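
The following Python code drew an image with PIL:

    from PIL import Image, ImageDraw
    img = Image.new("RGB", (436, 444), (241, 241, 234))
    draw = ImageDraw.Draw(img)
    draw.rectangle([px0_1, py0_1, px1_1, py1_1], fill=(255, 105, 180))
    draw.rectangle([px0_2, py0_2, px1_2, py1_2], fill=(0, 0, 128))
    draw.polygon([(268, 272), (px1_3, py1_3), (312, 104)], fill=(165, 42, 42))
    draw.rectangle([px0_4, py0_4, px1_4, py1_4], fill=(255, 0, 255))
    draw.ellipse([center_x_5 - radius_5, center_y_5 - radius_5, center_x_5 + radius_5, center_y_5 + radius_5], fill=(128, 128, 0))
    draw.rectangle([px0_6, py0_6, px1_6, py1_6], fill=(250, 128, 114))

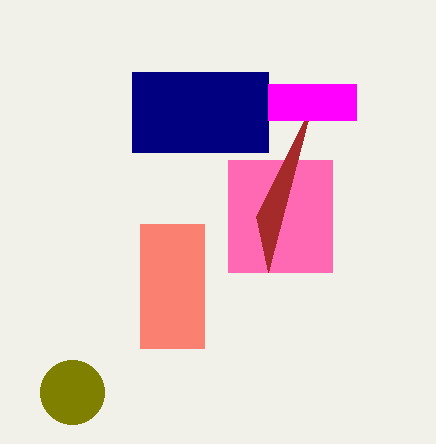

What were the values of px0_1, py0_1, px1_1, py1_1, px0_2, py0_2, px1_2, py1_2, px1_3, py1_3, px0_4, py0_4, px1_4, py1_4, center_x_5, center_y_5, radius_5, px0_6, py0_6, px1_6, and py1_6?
px0_1 = 228
py0_1 = 160
px1_1 = 332
py1_1 = 272
px0_2 = 132
py0_2 = 72
px1_2 = 268
py1_2 = 152
px1_3 = 256
py1_3 = 216
px0_4 = 268
py0_4 = 84
px1_4 = 356
py1_4 = 120
center_x_5 = 72
center_y_5 = 392
radius_5 = 32
px0_6 = 140
py0_6 = 224
px1_6 = 204
py1_6 = 348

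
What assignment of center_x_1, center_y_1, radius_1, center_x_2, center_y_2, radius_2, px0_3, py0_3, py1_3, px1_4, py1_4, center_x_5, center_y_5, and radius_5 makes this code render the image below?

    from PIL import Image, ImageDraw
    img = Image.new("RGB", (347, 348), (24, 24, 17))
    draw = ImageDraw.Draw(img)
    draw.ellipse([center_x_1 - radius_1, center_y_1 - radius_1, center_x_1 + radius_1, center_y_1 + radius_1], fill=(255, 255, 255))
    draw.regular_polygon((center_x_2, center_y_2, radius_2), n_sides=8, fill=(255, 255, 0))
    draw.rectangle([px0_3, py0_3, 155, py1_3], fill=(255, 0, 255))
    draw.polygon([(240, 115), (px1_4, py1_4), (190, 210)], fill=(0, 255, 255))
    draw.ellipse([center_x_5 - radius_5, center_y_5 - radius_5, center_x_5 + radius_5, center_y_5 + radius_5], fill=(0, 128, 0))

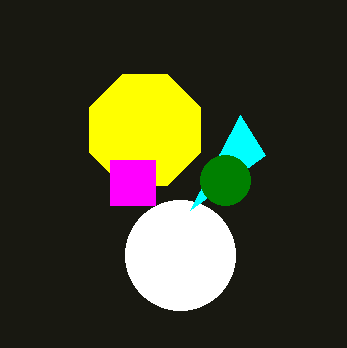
center_x_1 = 180; center_y_1 = 255; radius_1 = 55; center_x_2 = 145; center_y_2 = 130; radius_2 = 60; px0_3 = 110; py0_3 = 160; py1_3 = 205; px1_4 = 265; py1_4 = 155; center_x_5 = 225; center_y_5 = 180; radius_5 = 25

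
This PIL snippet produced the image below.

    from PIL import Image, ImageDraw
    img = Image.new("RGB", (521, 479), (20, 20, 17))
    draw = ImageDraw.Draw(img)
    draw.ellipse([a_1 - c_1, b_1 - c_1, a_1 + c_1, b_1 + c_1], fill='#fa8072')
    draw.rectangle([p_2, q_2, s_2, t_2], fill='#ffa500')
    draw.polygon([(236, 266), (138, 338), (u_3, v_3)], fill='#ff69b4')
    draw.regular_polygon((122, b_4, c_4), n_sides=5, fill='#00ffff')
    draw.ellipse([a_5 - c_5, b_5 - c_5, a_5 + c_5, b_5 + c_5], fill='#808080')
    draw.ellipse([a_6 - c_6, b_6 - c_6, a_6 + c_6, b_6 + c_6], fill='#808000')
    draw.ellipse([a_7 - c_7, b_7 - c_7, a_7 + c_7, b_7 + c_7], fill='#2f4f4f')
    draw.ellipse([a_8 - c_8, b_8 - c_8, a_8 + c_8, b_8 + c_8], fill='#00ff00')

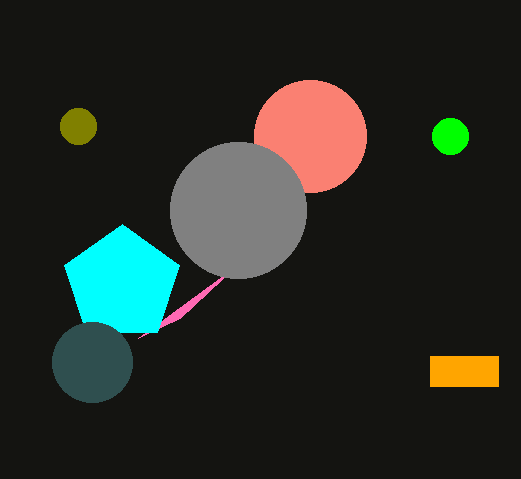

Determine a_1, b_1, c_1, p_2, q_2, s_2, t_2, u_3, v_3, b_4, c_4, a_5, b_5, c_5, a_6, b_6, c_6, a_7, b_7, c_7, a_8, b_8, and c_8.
a_1 = 310, b_1 = 136, c_1 = 56, p_2 = 430, q_2 = 356, s_2 = 498, t_2 = 386, u_3 = 180, v_3 = 318, b_4 = 284, c_4 = 60, a_5 = 238, b_5 = 210, c_5 = 68, a_6 = 78, b_6 = 126, c_6 = 18, a_7 = 92, b_7 = 362, c_7 = 40, a_8 = 450, b_8 = 136, c_8 = 18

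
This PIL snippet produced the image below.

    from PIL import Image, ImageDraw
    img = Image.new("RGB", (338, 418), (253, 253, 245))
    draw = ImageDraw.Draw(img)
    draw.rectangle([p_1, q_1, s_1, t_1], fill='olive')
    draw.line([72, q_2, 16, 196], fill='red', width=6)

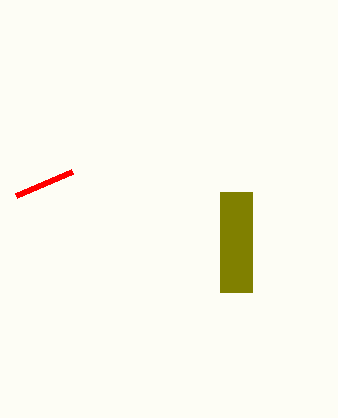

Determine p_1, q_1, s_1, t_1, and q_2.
p_1 = 220
q_1 = 192
s_1 = 252
t_1 = 292
q_2 = 172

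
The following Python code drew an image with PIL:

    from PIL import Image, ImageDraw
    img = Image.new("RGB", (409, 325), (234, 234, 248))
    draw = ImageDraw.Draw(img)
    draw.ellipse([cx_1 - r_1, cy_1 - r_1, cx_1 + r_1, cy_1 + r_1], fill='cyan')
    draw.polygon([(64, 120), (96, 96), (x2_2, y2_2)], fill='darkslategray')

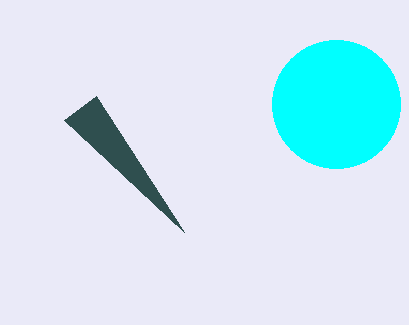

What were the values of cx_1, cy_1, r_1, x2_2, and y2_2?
cx_1 = 336; cy_1 = 104; r_1 = 64; x2_2 = 184; y2_2 = 232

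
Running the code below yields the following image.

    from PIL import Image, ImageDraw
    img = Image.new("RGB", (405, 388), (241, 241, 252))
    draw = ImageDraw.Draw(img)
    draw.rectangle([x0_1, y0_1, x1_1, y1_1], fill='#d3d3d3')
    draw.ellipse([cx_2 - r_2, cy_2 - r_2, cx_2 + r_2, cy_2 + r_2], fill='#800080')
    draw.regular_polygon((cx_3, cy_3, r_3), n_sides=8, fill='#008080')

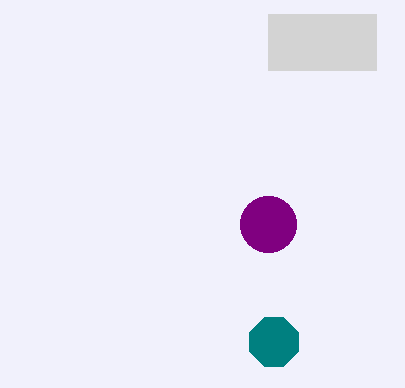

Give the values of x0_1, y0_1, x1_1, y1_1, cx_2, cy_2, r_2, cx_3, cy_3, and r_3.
x0_1 = 268
y0_1 = 14
x1_1 = 376
y1_1 = 70
cx_2 = 268
cy_2 = 224
r_2 = 28
cx_3 = 274
cy_3 = 342
r_3 = 26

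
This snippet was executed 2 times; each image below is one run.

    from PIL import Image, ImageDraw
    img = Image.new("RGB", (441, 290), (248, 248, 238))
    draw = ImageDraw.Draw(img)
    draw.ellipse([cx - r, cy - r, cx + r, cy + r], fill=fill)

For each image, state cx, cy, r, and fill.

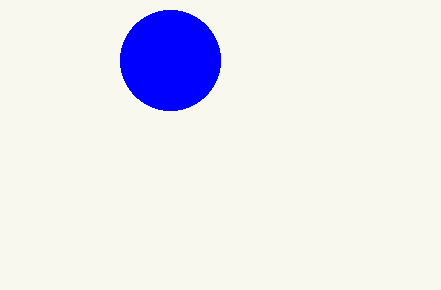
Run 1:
cx = 170, cy = 60, r = 50, fill = 'blue'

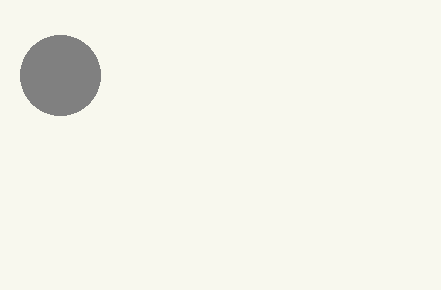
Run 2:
cx = 60; cy = 75; r = 40; fill = 'gray'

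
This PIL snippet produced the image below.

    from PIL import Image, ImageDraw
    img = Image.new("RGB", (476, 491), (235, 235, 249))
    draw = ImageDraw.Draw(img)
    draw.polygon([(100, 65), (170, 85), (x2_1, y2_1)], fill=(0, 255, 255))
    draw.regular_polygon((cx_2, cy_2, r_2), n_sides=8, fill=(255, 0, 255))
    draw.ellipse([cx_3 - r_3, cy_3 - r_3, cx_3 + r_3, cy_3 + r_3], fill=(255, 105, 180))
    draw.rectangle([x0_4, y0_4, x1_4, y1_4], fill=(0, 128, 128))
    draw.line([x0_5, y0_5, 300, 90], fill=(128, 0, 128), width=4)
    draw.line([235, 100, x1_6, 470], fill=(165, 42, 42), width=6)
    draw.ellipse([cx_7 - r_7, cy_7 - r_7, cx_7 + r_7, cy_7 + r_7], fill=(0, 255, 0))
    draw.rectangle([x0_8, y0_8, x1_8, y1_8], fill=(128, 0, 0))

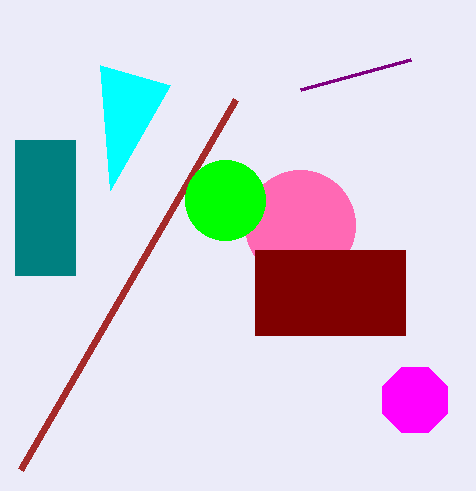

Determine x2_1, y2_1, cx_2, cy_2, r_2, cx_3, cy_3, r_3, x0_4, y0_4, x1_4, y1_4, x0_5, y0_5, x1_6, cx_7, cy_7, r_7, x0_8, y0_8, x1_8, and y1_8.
x2_1 = 110
y2_1 = 190
cx_2 = 415
cy_2 = 400
r_2 = 35
cx_3 = 300
cy_3 = 225
r_3 = 55
x0_4 = 15
y0_4 = 140
x1_4 = 75
y1_4 = 275
x0_5 = 410
y0_5 = 60
x1_6 = 20
cx_7 = 225
cy_7 = 200
r_7 = 40
x0_8 = 255
y0_8 = 250
x1_8 = 405
y1_8 = 335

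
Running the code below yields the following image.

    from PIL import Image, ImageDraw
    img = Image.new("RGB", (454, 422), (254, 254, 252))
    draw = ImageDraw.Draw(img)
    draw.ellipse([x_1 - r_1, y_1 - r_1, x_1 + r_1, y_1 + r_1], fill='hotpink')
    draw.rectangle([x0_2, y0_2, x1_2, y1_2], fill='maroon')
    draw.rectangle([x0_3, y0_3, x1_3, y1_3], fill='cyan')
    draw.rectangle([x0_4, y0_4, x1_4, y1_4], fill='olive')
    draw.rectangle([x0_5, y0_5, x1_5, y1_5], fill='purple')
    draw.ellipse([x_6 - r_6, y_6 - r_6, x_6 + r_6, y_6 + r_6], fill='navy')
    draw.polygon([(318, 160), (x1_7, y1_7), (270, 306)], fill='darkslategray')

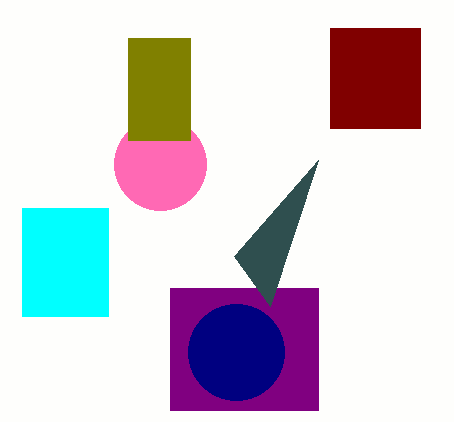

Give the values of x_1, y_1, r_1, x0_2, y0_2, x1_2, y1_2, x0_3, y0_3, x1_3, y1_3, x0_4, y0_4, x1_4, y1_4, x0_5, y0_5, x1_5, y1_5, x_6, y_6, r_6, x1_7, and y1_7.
x_1 = 160; y_1 = 164; r_1 = 46; x0_2 = 330; y0_2 = 28; x1_2 = 420; y1_2 = 128; x0_3 = 22; y0_3 = 208; x1_3 = 108; y1_3 = 316; x0_4 = 128; y0_4 = 38; x1_4 = 190; y1_4 = 140; x0_5 = 170; y0_5 = 288; x1_5 = 318; y1_5 = 410; x_6 = 236; y_6 = 352; r_6 = 48; x1_7 = 234; y1_7 = 256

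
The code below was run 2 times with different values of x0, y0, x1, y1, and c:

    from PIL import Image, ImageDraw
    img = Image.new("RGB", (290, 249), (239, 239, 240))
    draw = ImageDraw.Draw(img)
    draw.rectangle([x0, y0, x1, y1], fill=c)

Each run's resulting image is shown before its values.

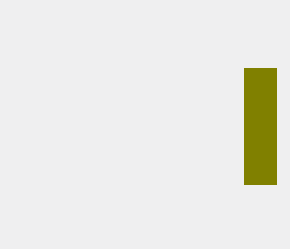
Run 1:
x0 = 244; y0 = 68; x1 = 276; y1 = 184; c = 'olive'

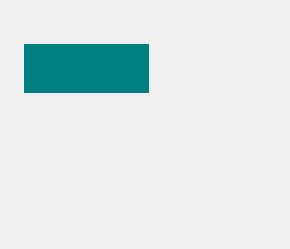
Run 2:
x0 = 24, y0 = 44, x1 = 148, y1 = 92, c = 'teal'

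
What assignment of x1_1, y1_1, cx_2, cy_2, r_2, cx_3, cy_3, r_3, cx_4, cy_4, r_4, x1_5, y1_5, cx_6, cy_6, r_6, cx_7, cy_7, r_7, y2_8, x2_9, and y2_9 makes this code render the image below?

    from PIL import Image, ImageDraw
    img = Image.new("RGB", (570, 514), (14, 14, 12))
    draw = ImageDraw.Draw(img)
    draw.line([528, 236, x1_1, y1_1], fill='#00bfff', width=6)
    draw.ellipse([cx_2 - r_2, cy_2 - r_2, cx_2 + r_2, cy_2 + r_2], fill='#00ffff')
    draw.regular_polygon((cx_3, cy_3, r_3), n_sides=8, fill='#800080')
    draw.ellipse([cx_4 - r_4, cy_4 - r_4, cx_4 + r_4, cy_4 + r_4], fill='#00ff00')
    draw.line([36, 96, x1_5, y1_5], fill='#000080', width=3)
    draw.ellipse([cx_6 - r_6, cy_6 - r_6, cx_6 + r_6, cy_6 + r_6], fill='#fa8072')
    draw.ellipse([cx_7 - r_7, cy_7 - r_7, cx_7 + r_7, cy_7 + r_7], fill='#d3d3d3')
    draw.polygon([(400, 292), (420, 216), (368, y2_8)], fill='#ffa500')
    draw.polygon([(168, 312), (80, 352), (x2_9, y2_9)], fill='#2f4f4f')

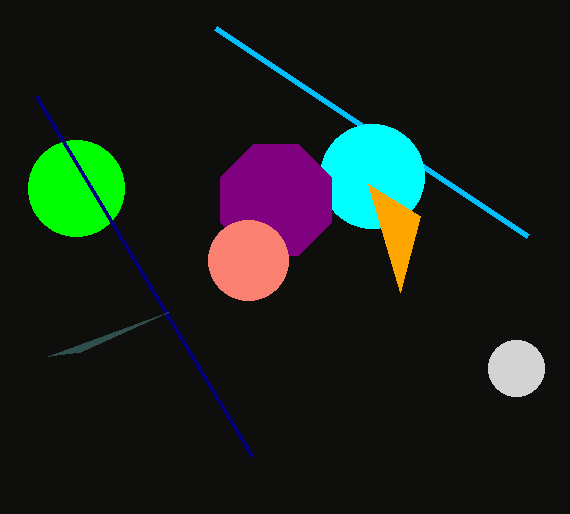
x1_1 = 216, y1_1 = 28, cx_2 = 372, cy_2 = 176, r_2 = 52, cx_3 = 276, cy_3 = 200, r_3 = 60, cx_4 = 76, cy_4 = 188, r_4 = 48, x1_5 = 252, y1_5 = 456, cx_6 = 248, cy_6 = 260, r_6 = 40, cx_7 = 516, cy_7 = 368, r_7 = 28, y2_8 = 184, x2_9 = 48, y2_9 = 356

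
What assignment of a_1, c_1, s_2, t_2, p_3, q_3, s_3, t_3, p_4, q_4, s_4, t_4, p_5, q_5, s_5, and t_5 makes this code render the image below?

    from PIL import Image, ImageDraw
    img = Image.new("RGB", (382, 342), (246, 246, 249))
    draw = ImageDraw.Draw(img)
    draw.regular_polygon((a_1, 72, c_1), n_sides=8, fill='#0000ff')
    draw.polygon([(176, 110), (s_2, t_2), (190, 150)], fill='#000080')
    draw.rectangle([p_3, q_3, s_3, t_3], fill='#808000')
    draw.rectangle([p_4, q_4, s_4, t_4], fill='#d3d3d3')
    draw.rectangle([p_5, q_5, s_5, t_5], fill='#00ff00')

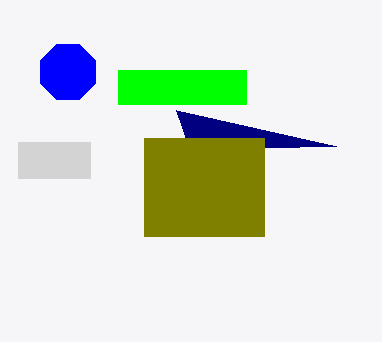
a_1 = 68, c_1 = 30, s_2 = 336, t_2 = 146, p_3 = 144, q_3 = 138, s_3 = 264, t_3 = 236, p_4 = 18, q_4 = 142, s_4 = 90, t_4 = 178, p_5 = 118, q_5 = 70, s_5 = 246, t_5 = 104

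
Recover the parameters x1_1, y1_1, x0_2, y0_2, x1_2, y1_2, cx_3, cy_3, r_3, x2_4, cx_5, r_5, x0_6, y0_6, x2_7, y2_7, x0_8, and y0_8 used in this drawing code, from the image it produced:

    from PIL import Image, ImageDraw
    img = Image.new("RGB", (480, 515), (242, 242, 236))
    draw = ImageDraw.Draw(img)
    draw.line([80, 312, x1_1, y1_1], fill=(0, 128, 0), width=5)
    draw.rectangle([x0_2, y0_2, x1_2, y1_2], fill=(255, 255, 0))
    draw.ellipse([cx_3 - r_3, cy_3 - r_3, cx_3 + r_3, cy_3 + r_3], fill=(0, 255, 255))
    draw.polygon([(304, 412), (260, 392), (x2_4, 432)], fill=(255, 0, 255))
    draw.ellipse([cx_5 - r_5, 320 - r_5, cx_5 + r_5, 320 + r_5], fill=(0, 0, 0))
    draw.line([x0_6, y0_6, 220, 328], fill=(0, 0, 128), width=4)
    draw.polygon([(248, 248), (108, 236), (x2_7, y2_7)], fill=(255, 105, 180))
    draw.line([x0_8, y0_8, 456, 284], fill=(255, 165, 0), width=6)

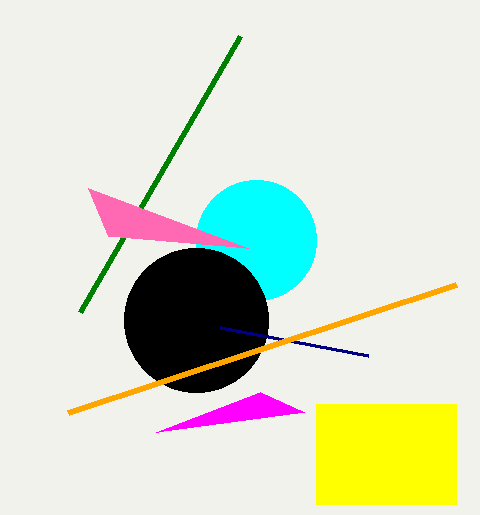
x1_1 = 240; y1_1 = 36; x0_2 = 316; y0_2 = 404; x1_2 = 456; y1_2 = 504; cx_3 = 256; cy_3 = 240; r_3 = 60; x2_4 = 156; cx_5 = 196; r_5 = 72; x0_6 = 368; y0_6 = 356; x2_7 = 88; y2_7 = 188; x0_8 = 68; y0_8 = 412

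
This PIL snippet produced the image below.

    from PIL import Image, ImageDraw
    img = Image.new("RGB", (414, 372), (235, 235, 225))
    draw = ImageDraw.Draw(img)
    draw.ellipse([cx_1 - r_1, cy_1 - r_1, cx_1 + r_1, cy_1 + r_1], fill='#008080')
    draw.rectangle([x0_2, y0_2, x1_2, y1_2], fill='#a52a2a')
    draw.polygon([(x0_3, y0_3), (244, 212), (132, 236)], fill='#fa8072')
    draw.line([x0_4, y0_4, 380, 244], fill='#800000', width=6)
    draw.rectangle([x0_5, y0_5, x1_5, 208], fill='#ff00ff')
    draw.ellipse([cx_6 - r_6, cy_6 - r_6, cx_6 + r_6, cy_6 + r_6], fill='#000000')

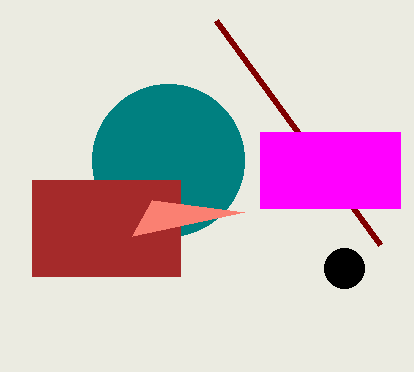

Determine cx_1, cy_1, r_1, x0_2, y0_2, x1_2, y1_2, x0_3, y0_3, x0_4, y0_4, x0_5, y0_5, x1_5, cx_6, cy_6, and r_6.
cx_1 = 168; cy_1 = 160; r_1 = 76; x0_2 = 32; y0_2 = 180; x1_2 = 180; y1_2 = 276; x0_3 = 152; y0_3 = 200; x0_4 = 216; y0_4 = 20; x0_5 = 260; y0_5 = 132; x1_5 = 400; cx_6 = 344; cy_6 = 268; r_6 = 20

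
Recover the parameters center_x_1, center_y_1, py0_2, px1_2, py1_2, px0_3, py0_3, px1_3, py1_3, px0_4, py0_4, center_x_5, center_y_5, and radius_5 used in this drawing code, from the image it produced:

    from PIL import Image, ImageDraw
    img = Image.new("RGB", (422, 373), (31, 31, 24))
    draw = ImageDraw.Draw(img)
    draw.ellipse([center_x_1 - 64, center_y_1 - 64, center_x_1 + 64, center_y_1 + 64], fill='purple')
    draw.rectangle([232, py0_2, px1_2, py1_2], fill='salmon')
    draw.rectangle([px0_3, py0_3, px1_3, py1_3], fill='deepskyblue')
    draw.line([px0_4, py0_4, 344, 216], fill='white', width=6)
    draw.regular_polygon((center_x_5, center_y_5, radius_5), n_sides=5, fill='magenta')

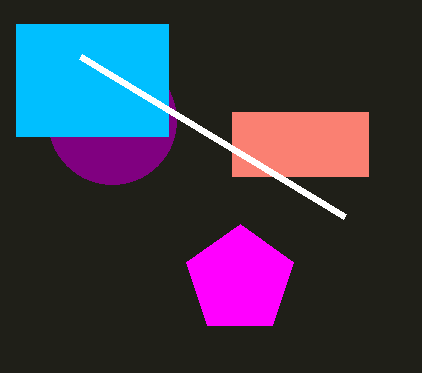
center_x_1 = 112, center_y_1 = 120, py0_2 = 112, px1_2 = 368, py1_2 = 176, px0_3 = 16, py0_3 = 24, px1_3 = 168, py1_3 = 136, px0_4 = 80, py0_4 = 56, center_x_5 = 240, center_y_5 = 280, radius_5 = 56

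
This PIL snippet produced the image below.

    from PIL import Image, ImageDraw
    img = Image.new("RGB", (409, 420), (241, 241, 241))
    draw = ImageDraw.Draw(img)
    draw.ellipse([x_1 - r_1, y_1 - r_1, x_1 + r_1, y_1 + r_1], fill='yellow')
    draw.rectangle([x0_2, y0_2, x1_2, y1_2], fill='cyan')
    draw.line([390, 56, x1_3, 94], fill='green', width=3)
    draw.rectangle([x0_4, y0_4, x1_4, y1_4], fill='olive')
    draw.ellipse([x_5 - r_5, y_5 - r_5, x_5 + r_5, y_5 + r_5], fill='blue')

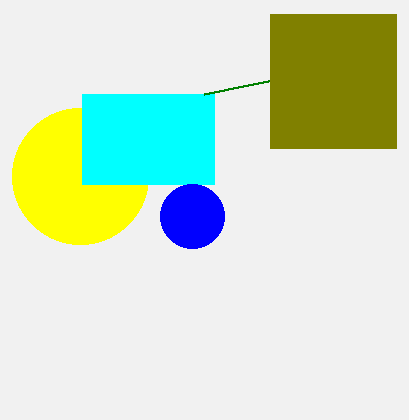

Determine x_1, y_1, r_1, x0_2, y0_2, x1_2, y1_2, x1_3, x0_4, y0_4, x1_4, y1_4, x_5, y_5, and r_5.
x_1 = 80; y_1 = 176; r_1 = 68; x0_2 = 82; y0_2 = 94; x1_2 = 214; y1_2 = 184; x1_3 = 204; x0_4 = 270; y0_4 = 14; x1_4 = 396; y1_4 = 148; x_5 = 192; y_5 = 216; r_5 = 32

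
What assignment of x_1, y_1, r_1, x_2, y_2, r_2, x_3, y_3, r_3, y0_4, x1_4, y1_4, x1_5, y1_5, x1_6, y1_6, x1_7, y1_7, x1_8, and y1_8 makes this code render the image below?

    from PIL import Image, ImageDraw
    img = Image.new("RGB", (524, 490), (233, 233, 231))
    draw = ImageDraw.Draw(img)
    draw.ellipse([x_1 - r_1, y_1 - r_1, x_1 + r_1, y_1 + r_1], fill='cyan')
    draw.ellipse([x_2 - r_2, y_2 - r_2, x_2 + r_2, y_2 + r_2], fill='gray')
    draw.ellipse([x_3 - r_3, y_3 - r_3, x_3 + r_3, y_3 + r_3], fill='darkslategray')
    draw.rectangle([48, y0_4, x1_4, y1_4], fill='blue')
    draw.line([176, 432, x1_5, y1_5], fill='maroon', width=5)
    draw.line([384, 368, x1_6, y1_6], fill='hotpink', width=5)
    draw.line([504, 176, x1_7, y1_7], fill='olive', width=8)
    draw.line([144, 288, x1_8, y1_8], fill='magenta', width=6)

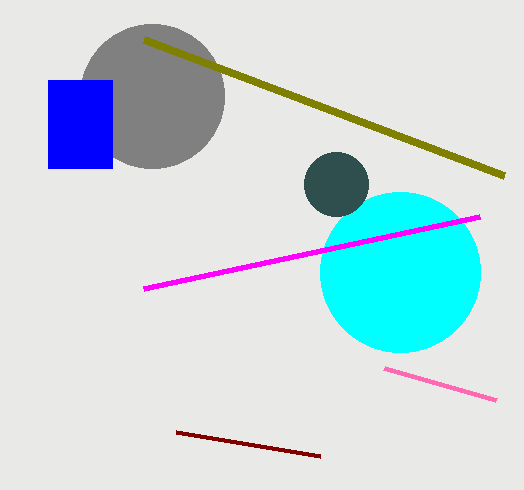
x_1 = 400; y_1 = 272; r_1 = 80; x_2 = 152; y_2 = 96; r_2 = 72; x_3 = 336; y_3 = 184; r_3 = 32; y0_4 = 80; x1_4 = 112; y1_4 = 168; x1_5 = 320; y1_5 = 456; x1_6 = 496; y1_6 = 400; x1_7 = 144; y1_7 = 40; x1_8 = 480; y1_8 = 216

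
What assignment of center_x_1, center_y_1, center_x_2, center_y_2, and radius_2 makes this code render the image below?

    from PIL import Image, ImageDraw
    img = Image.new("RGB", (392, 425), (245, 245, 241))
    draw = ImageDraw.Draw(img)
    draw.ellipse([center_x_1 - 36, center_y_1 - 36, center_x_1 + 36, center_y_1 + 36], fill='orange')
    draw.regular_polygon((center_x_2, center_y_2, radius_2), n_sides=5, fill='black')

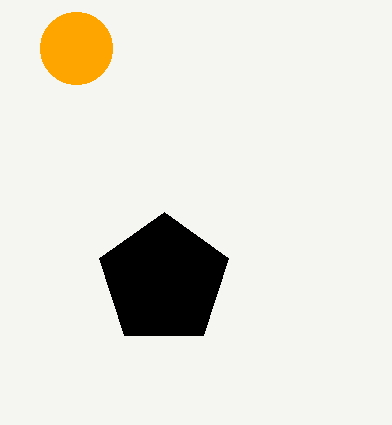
center_x_1 = 76; center_y_1 = 48; center_x_2 = 164; center_y_2 = 280; radius_2 = 68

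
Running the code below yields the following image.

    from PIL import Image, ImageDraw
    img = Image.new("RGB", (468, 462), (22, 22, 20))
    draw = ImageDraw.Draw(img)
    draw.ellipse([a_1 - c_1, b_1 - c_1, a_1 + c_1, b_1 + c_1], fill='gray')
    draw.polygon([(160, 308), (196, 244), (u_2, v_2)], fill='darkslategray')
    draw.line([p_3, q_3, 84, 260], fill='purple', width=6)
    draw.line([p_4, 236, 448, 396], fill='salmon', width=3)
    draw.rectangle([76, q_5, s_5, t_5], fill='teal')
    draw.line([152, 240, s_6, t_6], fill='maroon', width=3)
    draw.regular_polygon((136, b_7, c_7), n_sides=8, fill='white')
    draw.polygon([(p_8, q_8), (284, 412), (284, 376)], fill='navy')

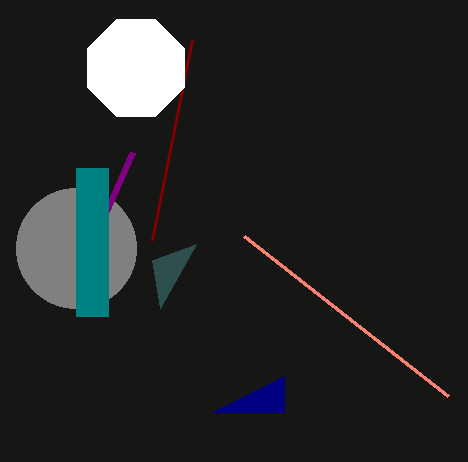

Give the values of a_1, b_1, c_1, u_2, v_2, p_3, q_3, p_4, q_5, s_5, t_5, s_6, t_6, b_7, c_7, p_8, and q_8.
a_1 = 76; b_1 = 248; c_1 = 60; u_2 = 152; v_2 = 260; p_3 = 132; q_3 = 152; p_4 = 244; q_5 = 168; s_5 = 108; t_5 = 316; s_6 = 192; t_6 = 40; b_7 = 68; c_7 = 52; p_8 = 212; q_8 = 412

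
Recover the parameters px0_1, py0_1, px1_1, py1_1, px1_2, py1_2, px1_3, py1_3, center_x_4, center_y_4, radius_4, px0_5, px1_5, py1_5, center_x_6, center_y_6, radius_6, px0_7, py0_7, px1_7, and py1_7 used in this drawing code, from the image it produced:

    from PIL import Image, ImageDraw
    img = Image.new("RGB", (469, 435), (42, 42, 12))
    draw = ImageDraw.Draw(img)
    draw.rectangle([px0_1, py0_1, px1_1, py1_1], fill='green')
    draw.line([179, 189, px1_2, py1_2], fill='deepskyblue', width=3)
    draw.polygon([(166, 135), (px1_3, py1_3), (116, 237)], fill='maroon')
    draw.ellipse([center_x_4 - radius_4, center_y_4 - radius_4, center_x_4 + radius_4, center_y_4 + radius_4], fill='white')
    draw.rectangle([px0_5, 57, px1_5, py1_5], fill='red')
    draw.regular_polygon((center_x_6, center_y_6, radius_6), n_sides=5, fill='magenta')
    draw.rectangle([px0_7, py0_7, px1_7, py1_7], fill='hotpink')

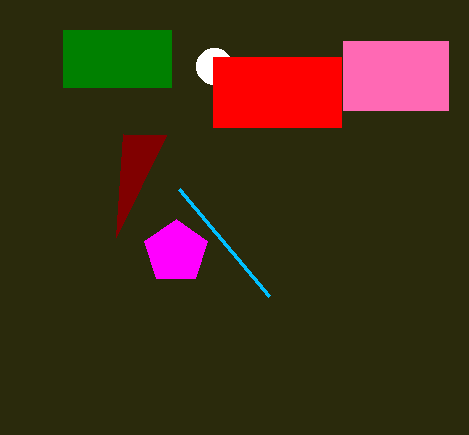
px0_1 = 63; py0_1 = 30; px1_1 = 171; py1_1 = 87; px1_2 = 269; py1_2 = 296; px1_3 = 123; py1_3 = 134; center_x_4 = 214; center_y_4 = 66; radius_4 = 18; px0_5 = 213; px1_5 = 341; py1_5 = 127; center_x_6 = 176; center_y_6 = 252; radius_6 = 33; px0_7 = 343; py0_7 = 41; px1_7 = 448; py1_7 = 110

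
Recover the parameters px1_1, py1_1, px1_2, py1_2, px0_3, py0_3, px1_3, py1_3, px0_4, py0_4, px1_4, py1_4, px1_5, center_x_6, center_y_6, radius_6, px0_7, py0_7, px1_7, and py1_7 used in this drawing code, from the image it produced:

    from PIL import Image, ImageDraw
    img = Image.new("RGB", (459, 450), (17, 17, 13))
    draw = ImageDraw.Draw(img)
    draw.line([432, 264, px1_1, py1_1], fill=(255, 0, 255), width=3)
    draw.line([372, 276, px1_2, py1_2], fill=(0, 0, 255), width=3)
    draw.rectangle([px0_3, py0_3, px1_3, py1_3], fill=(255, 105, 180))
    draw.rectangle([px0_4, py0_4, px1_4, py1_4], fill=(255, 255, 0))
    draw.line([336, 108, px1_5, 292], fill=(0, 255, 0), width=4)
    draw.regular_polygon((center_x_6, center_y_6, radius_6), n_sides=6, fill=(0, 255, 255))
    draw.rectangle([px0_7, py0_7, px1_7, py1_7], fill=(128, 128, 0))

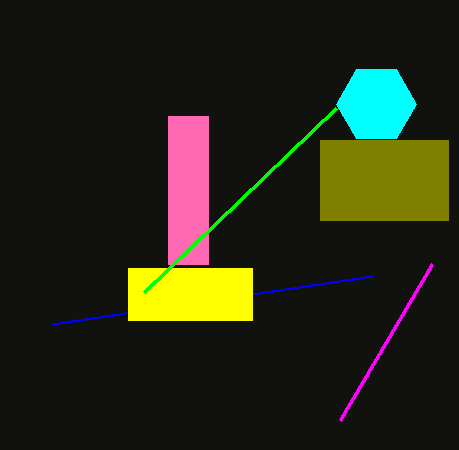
px1_1 = 340; py1_1 = 420; px1_2 = 52; py1_2 = 324; px0_3 = 168; py0_3 = 116; px1_3 = 208; py1_3 = 264; px0_4 = 128; py0_4 = 268; px1_4 = 252; py1_4 = 320; px1_5 = 144; center_x_6 = 376; center_y_6 = 104; radius_6 = 40; px0_7 = 320; py0_7 = 140; px1_7 = 448; py1_7 = 220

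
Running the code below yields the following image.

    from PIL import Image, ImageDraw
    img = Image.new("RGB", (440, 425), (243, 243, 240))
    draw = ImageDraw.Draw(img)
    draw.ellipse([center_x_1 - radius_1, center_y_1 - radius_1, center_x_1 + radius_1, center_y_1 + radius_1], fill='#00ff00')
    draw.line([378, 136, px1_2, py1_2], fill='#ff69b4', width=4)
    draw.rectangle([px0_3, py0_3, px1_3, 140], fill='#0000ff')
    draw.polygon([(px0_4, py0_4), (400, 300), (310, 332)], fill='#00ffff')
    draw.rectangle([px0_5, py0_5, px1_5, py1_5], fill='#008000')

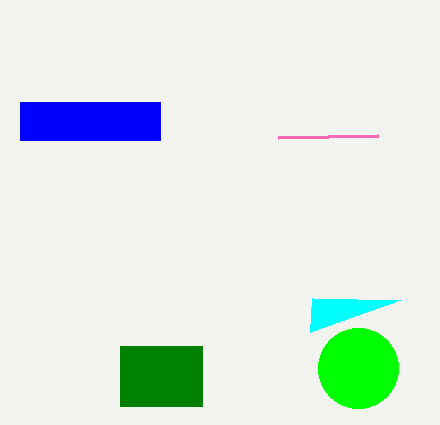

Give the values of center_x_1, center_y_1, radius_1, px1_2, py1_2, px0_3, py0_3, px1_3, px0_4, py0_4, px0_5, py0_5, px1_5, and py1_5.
center_x_1 = 358; center_y_1 = 368; radius_1 = 40; px1_2 = 278; py1_2 = 138; px0_3 = 20; py0_3 = 102; px1_3 = 160; px0_4 = 312; py0_4 = 298; px0_5 = 120; py0_5 = 346; px1_5 = 202; py1_5 = 406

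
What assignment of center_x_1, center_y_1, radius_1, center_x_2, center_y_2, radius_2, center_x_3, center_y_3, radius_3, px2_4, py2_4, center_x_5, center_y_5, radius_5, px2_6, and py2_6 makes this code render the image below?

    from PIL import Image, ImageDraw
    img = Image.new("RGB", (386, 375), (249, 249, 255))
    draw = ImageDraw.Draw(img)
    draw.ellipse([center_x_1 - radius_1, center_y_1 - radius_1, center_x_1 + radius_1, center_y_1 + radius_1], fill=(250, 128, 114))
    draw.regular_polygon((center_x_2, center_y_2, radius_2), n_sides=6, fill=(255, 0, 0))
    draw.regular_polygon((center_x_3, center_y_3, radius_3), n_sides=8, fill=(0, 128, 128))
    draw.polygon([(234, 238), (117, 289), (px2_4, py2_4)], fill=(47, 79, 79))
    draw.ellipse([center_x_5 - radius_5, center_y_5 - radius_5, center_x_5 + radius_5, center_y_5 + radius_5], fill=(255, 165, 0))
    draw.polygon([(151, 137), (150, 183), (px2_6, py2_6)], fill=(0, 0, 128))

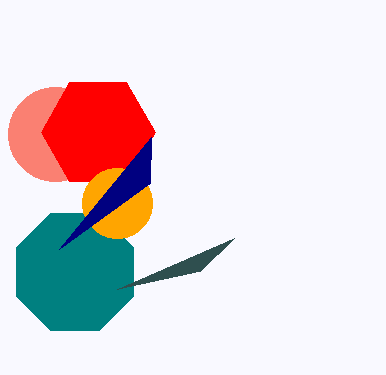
center_x_1 = 55, center_y_1 = 134, radius_1 = 47, center_x_2 = 98, center_y_2 = 132, radius_2 = 57, center_x_3 = 75, center_y_3 = 272, radius_3 = 63, px2_4 = 200, py2_4 = 271, center_x_5 = 117, center_y_5 = 203, radius_5 = 35, px2_6 = 59, py2_6 = 249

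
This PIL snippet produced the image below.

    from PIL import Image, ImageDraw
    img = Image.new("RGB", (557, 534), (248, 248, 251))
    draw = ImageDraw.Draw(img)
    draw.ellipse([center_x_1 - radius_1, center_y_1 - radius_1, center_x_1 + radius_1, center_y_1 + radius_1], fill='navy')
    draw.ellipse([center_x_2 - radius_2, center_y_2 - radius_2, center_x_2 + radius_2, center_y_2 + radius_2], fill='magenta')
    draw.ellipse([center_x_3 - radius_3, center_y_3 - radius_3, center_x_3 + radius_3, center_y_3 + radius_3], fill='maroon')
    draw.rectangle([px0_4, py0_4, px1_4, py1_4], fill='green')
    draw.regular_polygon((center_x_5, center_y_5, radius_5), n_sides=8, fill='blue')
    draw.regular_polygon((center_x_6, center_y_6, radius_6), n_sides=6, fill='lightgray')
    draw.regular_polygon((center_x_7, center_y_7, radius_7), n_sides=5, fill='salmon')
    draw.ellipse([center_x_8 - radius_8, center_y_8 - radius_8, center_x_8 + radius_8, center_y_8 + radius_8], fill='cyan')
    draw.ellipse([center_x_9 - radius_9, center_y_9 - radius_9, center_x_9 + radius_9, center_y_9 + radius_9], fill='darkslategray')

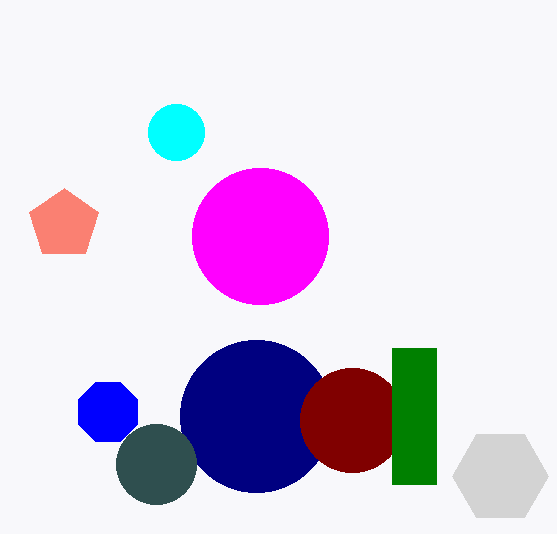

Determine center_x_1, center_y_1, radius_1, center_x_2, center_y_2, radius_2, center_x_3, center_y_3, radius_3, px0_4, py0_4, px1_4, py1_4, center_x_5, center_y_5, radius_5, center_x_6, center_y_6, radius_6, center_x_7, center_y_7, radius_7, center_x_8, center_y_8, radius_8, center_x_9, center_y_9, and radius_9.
center_x_1 = 256
center_y_1 = 416
radius_1 = 76
center_x_2 = 260
center_y_2 = 236
radius_2 = 68
center_x_3 = 352
center_y_3 = 420
radius_3 = 52
px0_4 = 392
py0_4 = 348
px1_4 = 436
py1_4 = 484
center_x_5 = 108
center_y_5 = 412
radius_5 = 32
center_x_6 = 500
center_y_6 = 476
radius_6 = 48
center_x_7 = 64
center_y_7 = 224
radius_7 = 36
center_x_8 = 176
center_y_8 = 132
radius_8 = 28
center_x_9 = 156
center_y_9 = 464
radius_9 = 40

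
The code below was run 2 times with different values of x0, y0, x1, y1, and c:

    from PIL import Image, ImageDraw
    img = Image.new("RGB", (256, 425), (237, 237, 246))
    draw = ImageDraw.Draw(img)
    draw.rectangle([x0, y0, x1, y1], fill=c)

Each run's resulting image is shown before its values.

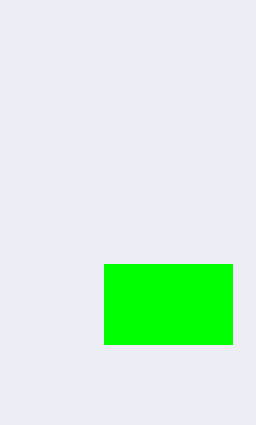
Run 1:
x0 = 104
y0 = 264
x1 = 232
y1 = 344
c = 'lime'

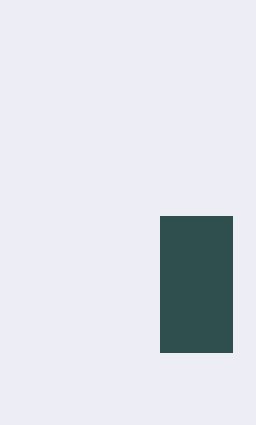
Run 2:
x0 = 160, y0 = 216, x1 = 232, y1 = 352, c = 'darkslategray'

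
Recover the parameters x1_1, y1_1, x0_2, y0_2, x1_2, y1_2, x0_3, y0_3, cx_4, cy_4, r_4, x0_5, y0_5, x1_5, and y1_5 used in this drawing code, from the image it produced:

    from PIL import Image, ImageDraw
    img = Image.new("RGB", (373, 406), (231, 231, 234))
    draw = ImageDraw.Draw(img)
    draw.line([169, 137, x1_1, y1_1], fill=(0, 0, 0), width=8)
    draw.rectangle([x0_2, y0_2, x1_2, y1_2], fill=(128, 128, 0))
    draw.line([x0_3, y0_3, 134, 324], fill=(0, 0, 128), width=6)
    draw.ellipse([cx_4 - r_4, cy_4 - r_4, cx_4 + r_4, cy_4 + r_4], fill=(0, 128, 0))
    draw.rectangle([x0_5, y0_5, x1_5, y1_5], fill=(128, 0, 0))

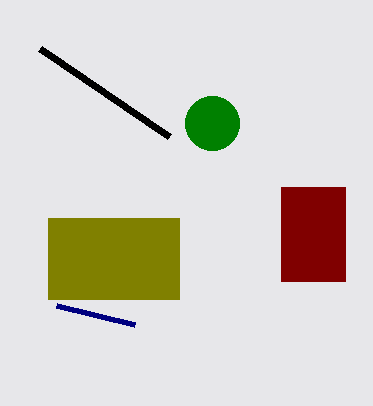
x1_1 = 40
y1_1 = 49
x0_2 = 48
y0_2 = 218
x1_2 = 179
y1_2 = 299
x0_3 = 56
y0_3 = 305
cx_4 = 212
cy_4 = 123
r_4 = 27
x0_5 = 281
y0_5 = 187
x1_5 = 345
y1_5 = 281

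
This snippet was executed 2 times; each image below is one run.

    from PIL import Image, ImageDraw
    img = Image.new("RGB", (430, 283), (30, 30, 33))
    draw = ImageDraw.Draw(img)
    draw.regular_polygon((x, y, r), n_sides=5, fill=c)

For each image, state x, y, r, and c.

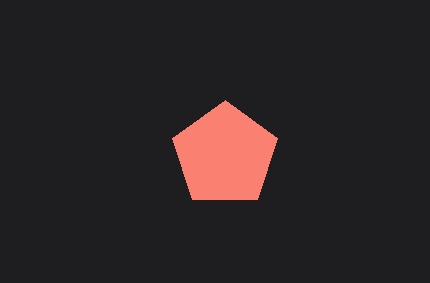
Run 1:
x = 225
y = 155
r = 55
c = 'salmon'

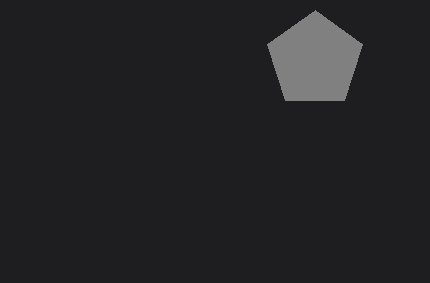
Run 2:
x = 315; y = 60; r = 50; c = 'gray'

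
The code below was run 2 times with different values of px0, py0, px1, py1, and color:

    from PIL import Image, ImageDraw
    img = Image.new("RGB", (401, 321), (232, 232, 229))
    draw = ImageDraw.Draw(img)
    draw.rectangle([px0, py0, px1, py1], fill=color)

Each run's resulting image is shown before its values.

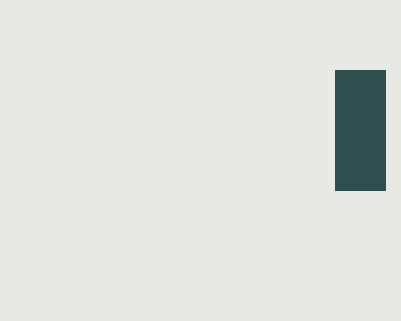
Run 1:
px0 = 335; py0 = 70; px1 = 385; py1 = 190; color = 'darkslategray'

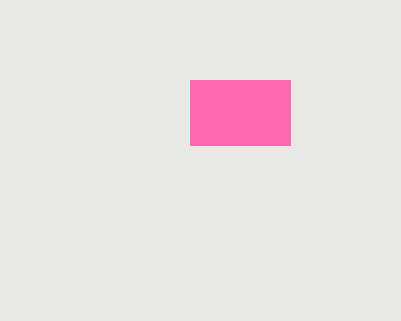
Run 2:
px0 = 190; py0 = 80; px1 = 290; py1 = 145; color = 'hotpink'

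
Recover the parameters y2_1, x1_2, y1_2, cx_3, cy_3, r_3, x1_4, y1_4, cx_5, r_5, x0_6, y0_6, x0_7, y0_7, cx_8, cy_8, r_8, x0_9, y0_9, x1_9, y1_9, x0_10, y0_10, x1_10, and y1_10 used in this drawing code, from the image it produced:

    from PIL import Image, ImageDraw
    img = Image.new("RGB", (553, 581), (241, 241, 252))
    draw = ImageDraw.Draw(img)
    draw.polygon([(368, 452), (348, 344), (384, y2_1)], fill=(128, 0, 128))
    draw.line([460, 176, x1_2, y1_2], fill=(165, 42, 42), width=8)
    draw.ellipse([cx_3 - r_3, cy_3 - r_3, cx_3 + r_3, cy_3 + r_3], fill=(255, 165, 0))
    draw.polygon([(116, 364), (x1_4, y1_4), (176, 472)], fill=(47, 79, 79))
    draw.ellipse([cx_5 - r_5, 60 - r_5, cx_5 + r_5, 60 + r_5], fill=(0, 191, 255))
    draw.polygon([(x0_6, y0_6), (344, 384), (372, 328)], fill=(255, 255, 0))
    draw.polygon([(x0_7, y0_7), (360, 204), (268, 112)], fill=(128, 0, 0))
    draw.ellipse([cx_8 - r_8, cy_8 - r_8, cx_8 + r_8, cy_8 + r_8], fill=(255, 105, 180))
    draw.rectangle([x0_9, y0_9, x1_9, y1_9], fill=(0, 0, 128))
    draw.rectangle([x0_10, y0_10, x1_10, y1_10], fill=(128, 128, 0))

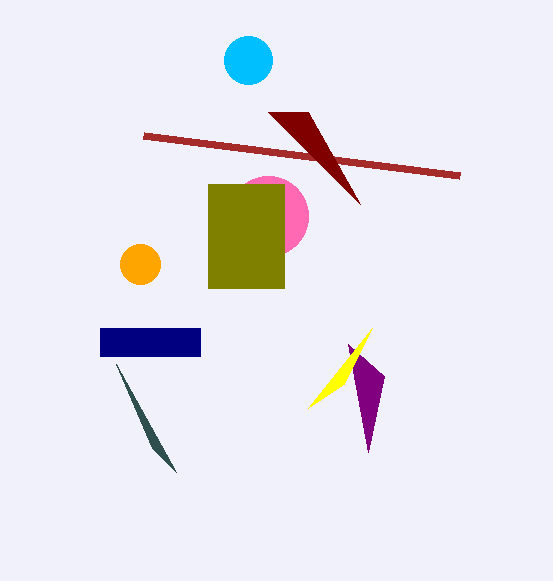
y2_1 = 376; x1_2 = 144; y1_2 = 136; cx_3 = 140; cy_3 = 264; r_3 = 20; x1_4 = 152; y1_4 = 448; cx_5 = 248; r_5 = 24; x0_6 = 308; y0_6 = 408; x0_7 = 308; y0_7 = 112; cx_8 = 268; cy_8 = 216; r_8 = 40; x0_9 = 100; y0_9 = 328; x1_9 = 200; y1_9 = 356; x0_10 = 208; y0_10 = 184; x1_10 = 284; y1_10 = 288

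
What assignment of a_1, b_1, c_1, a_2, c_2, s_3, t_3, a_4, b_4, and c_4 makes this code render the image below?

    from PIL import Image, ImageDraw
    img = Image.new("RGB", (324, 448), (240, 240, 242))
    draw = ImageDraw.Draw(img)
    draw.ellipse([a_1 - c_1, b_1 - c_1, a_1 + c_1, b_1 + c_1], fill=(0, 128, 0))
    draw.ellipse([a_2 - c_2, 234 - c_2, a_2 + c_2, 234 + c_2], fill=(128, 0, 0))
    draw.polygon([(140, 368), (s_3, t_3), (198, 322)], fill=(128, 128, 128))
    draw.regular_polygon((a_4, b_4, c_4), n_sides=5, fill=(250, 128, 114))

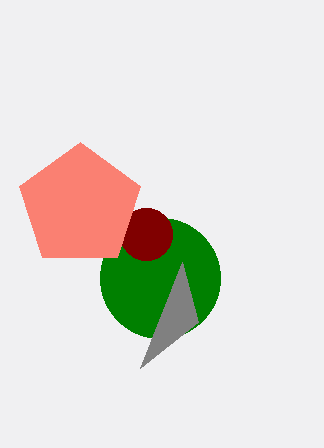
a_1 = 160
b_1 = 278
c_1 = 60
a_2 = 146
c_2 = 26
s_3 = 182
t_3 = 262
a_4 = 80
b_4 = 206
c_4 = 64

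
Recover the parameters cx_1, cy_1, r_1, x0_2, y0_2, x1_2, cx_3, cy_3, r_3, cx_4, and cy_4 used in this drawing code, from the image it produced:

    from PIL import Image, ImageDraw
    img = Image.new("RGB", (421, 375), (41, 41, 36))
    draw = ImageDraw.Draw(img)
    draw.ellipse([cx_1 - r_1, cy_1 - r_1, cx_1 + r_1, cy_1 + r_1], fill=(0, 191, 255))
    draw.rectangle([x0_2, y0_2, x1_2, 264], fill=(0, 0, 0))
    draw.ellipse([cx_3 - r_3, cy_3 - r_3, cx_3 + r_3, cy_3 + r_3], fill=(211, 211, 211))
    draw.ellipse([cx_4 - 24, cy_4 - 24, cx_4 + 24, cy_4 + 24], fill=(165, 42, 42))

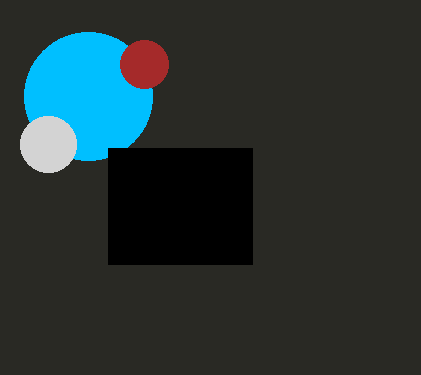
cx_1 = 88, cy_1 = 96, r_1 = 64, x0_2 = 108, y0_2 = 148, x1_2 = 252, cx_3 = 48, cy_3 = 144, r_3 = 28, cx_4 = 144, cy_4 = 64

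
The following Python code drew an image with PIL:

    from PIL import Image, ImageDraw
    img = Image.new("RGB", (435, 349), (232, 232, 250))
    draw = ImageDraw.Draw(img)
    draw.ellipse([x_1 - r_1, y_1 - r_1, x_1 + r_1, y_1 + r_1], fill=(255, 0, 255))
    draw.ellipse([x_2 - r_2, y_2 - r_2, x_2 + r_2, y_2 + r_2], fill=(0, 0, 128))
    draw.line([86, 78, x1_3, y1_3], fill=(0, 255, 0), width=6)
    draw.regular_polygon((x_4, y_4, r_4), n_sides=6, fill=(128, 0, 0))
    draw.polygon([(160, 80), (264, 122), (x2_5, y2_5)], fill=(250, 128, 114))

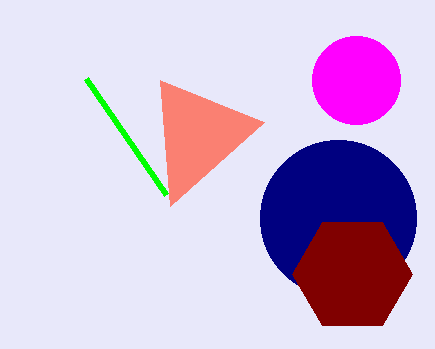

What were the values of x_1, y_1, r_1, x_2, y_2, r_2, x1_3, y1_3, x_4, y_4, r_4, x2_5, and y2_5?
x_1 = 356, y_1 = 80, r_1 = 44, x_2 = 338, y_2 = 218, r_2 = 78, x1_3 = 166, y1_3 = 194, x_4 = 352, y_4 = 274, r_4 = 60, x2_5 = 170, y2_5 = 206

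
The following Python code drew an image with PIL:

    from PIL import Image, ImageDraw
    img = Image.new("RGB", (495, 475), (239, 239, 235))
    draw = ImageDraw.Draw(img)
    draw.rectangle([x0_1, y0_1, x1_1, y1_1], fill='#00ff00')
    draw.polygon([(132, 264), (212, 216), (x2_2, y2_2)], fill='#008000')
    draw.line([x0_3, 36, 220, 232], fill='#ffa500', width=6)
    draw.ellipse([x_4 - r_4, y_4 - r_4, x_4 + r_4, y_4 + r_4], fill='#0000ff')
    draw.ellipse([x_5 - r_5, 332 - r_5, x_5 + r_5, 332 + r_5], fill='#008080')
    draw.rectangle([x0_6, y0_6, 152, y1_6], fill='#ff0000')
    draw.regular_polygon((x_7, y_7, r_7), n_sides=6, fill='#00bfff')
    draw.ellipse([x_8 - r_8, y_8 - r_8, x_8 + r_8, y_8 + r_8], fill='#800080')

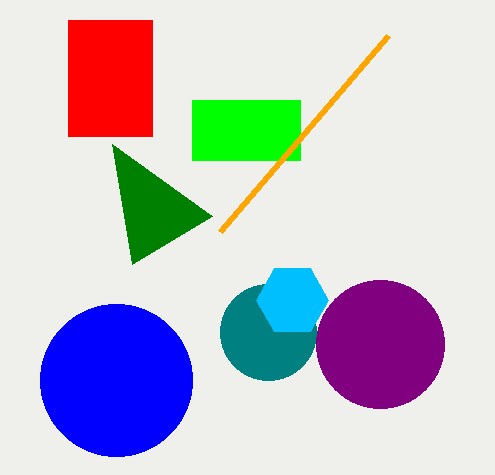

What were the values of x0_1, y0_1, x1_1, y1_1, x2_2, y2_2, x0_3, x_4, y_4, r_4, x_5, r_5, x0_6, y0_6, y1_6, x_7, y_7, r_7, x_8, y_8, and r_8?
x0_1 = 192
y0_1 = 100
x1_1 = 300
y1_1 = 160
x2_2 = 112
y2_2 = 144
x0_3 = 388
x_4 = 116
y_4 = 380
r_4 = 76
x_5 = 268
r_5 = 48
x0_6 = 68
y0_6 = 20
y1_6 = 136
x_7 = 292
y_7 = 300
r_7 = 36
x_8 = 380
y_8 = 344
r_8 = 64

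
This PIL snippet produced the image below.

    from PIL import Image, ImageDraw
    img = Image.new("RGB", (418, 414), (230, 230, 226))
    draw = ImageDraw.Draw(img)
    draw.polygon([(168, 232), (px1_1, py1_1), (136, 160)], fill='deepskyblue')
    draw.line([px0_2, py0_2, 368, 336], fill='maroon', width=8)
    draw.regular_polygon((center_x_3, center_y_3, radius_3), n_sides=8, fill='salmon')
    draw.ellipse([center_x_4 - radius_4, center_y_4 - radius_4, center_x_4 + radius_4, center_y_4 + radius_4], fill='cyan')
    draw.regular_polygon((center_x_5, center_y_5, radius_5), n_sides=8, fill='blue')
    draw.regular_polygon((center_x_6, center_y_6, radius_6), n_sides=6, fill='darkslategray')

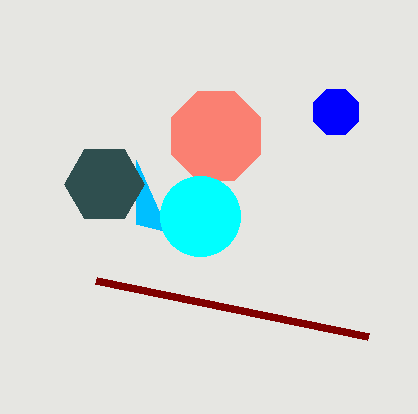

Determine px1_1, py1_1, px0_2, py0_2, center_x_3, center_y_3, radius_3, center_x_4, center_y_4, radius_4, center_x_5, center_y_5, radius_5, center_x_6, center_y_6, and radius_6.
px1_1 = 136; py1_1 = 224; px0_2 = 96; py0_2 = 280; center_x_3 = 216; center_y_3 = 136; radius_3 = 48; center_x_4 = 200; center_y_4 = 216; radius_4 = 40; center_x_5 = 336; center_y_5 = 112; radius_5 = 24; center_x_6 = 104; center_y_6 = 184; radius_6 = 40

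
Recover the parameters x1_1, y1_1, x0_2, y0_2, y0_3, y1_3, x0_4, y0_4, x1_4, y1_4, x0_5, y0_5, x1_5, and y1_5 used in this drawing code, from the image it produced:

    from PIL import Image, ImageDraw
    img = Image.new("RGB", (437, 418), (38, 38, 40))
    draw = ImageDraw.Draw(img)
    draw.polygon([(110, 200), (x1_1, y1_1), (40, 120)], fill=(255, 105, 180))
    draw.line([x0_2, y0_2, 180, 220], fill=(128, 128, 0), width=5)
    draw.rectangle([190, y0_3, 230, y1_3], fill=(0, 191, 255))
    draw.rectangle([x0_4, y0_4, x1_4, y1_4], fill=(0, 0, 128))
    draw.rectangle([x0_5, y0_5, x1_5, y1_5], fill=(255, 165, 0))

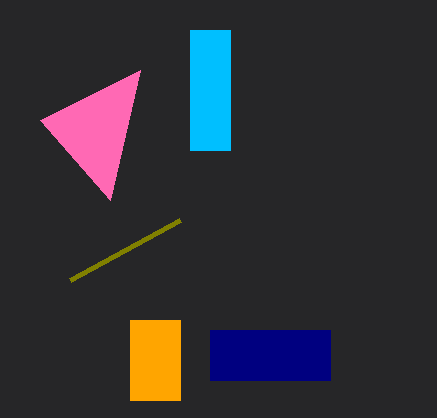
x1_1 = 140
y1_1 = 70
x0_2 = 70
y0_2 = 280
y0_3 = 30
y1_3 = 150
x0_4 = 210
y0_4 = 330
x1_4 = 330
y1_4 = 380
x0_5 = 130
y0_5 = 320
x1_5 = 180
y1_5 = 400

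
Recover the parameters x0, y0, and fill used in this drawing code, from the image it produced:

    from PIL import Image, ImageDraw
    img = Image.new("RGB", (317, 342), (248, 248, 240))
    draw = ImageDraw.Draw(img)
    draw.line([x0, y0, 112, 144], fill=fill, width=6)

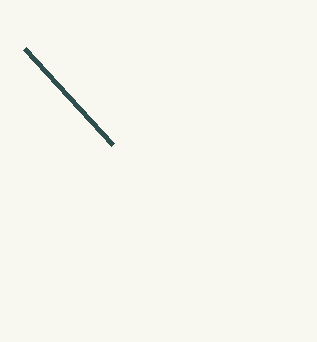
x0 = 24, y0 = 48, fill = 'darkslategray'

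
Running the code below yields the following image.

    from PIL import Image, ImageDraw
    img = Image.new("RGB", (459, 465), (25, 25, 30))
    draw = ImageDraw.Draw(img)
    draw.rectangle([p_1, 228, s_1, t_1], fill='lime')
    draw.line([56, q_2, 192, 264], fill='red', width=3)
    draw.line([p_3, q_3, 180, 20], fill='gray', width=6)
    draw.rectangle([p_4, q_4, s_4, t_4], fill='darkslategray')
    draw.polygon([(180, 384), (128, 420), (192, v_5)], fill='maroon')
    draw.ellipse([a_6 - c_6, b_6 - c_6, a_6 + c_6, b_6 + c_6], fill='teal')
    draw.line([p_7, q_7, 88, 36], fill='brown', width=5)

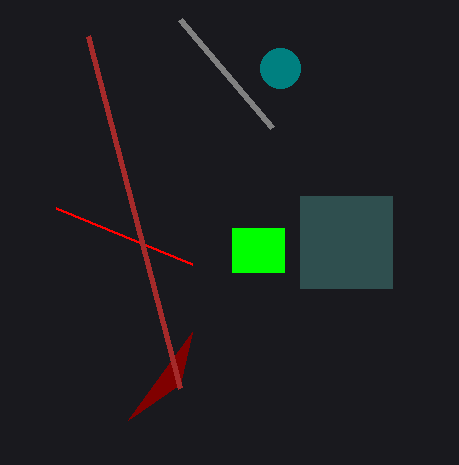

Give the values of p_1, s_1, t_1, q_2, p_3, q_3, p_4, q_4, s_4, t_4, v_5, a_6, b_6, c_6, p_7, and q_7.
p_1 = 232
s_1 = 284
t_1 = 272
q_2 = 208
p_3 = 272
q_3 = 128
p_4 = 300
q_4 = 196
s_4 = 392
t_4 = 288
v_5 = 332
a_6 = 280
b_6 = 68
c_6 = 20
p_7 = 180
q_7 = 388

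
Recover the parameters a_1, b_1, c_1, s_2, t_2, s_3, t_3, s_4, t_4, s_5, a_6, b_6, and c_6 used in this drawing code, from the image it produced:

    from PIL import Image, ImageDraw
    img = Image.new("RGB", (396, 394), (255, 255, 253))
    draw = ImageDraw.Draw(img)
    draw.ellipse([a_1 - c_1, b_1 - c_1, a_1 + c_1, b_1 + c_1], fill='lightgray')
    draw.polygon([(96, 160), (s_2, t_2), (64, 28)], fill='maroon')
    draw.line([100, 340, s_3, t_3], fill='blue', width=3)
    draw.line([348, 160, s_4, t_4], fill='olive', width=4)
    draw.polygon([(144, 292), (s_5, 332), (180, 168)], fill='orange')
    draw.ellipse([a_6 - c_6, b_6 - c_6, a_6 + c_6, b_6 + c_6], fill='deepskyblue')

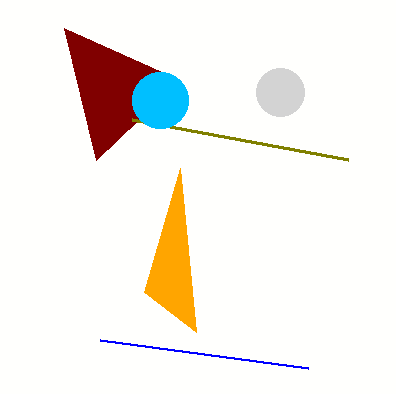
a_1 = 280
b_1 = 92
c_1 = 24
s_2 = 180
t_2 = 80
s_3 = 308
t_3 = 368
s_4 = 132
t_4 = 120
s_5 = 196
a_6 = 160
b_6 = 100
c_6 = 28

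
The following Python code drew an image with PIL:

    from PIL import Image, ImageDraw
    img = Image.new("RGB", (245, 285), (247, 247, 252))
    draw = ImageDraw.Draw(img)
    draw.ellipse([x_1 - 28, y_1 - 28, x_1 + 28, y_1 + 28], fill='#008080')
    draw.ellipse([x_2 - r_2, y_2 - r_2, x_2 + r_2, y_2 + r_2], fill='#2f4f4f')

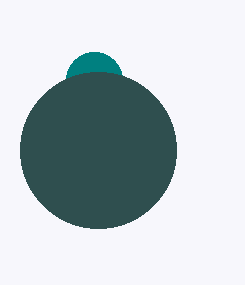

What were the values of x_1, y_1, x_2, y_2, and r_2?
x_1 = 94; y_1 = 80; x_2 = 98; y_2 = 150; r_2 = 78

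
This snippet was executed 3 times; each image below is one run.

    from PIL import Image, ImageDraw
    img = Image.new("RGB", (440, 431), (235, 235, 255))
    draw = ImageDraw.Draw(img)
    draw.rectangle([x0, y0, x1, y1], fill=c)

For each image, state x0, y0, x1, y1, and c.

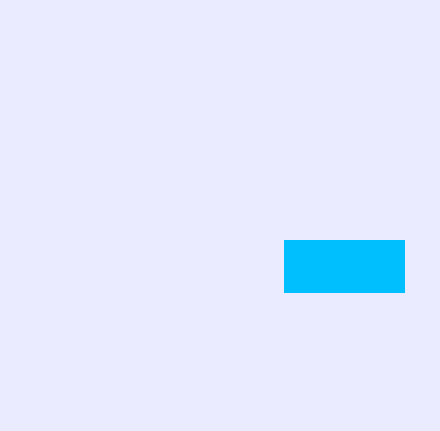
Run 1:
x0 = 284, y0 = 240, x1 = 404, y1 = 292, c = 'deepskyblue'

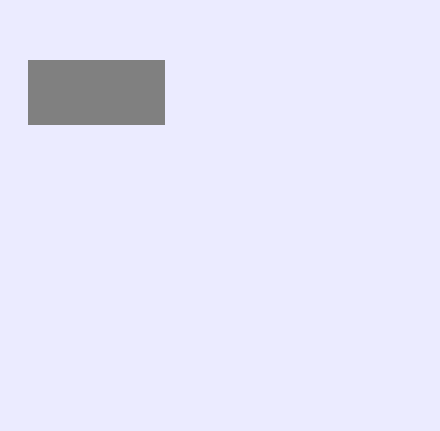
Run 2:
x0 = 28, y0 = 60, x1 = 164, y1 = 124, c = 'gray'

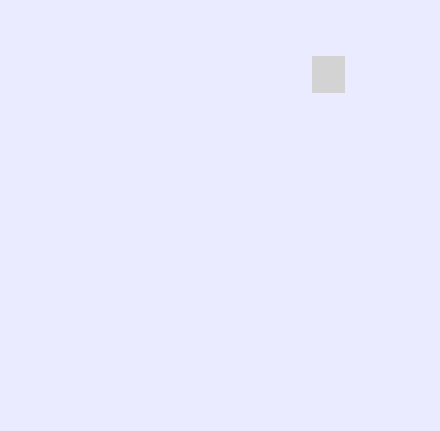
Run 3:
x0 = 312; y0 = 56; x1 = 344; y1 = 92; c = 'lightgray'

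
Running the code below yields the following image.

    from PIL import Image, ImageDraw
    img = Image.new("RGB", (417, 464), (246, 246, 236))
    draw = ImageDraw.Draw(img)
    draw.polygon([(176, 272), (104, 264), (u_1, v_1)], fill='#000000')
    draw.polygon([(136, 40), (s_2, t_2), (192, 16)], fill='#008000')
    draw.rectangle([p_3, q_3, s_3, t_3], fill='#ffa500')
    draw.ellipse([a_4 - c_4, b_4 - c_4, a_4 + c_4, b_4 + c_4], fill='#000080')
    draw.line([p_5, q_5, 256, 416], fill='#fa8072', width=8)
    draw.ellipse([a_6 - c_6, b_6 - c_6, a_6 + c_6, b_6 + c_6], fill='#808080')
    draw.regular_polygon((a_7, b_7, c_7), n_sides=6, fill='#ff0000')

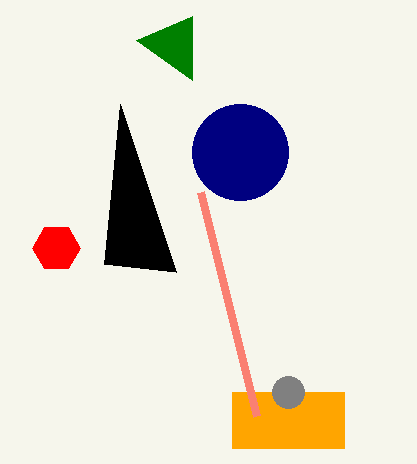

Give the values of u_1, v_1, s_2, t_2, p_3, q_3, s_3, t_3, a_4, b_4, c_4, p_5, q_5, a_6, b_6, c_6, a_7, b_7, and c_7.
u_1 = 120; v_1 = 104; s_2 = 192; t_2 = 80; p_3 = 232; q_3 = 392; s_3 = 344; t_3 = 448; a_4 = 240; b_4 = 152; c_4 = 48; p_5 = 200; q_5 = 192; a_6 = 288; b_6 = 392; c_6 = 16; a_7 = 56; b_7 = 248; c_7 = 24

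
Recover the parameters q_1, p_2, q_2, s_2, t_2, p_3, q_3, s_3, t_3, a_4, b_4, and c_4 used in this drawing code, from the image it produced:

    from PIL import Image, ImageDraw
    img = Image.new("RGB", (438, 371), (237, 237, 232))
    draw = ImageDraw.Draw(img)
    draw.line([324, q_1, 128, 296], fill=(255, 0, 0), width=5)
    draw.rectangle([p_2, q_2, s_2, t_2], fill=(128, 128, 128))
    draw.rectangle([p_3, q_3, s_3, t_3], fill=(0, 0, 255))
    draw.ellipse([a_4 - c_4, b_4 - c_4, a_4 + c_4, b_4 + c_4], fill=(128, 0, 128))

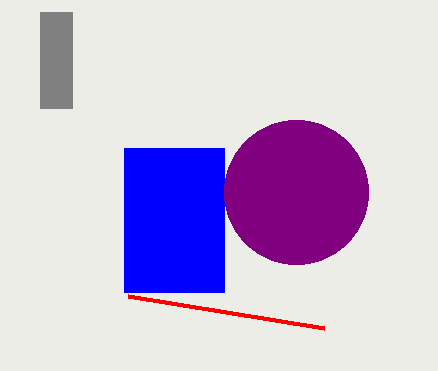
q_1 = 328; p_2 = 40; q_2 = 12; s_2 = 72; t_2 = 108; p_3 = 124; q_3 = 148; s_3 = 224; t_3 = 292; a_4 = 296; b_4 = 192; c_4 = 72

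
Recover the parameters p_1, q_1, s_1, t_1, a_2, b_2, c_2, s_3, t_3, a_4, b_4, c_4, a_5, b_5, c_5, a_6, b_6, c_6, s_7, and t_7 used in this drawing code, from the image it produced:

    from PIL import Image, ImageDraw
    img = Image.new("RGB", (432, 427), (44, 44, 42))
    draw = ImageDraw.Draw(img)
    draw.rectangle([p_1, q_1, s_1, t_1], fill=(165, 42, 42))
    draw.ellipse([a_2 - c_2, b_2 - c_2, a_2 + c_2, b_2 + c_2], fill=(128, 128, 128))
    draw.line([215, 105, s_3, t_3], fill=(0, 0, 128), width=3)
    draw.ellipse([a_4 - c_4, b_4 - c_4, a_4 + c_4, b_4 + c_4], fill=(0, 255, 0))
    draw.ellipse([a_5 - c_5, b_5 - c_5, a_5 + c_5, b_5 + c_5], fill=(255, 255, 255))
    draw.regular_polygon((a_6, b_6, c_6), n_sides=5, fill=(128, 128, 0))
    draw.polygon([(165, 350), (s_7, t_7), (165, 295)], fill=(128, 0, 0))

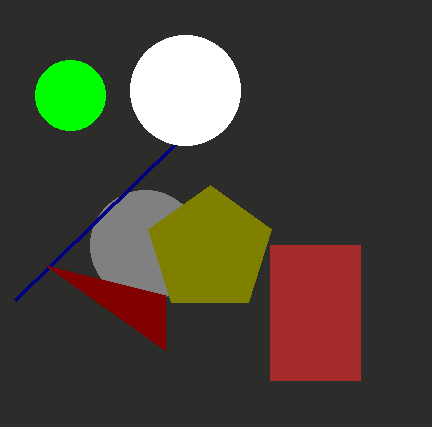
p_1 = 270
q_1 = 245
s_1 = 360
t_1 = 380
a_2 = 145
b_2 = 245
c_2 = 55
s_3 = 15
t_3 = 300
a_4 = 70
b_4 = 95
c_4 = 35
a_5 = 185
b_5 = 90
c_5 = 55
a_6 = 210
b_6 = 250
c_6 = 65
s_7 = 45
t_7 = 265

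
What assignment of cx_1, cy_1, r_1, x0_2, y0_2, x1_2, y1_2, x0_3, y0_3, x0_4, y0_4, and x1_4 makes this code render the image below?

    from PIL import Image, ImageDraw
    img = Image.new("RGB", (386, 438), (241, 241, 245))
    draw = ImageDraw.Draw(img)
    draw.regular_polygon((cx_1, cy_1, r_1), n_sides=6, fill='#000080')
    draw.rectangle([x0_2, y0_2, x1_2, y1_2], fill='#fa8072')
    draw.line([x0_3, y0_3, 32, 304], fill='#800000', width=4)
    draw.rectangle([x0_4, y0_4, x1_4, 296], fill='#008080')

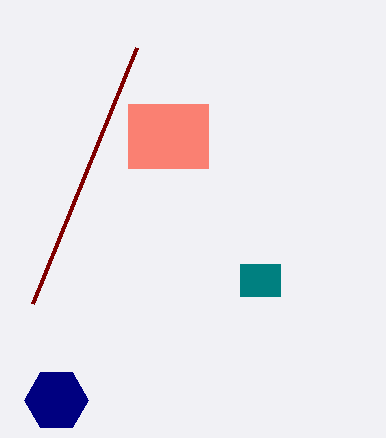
cx_1 = 56; cy_1 = 400; r_1 = 32; x0_2 = 128; y0_2 = 104; x1_2 = 208; y1_2 = 168; x0_3 = 136; y0_3 = 48; x0_4 = 240; y0_4 = 264; x1_4 = 280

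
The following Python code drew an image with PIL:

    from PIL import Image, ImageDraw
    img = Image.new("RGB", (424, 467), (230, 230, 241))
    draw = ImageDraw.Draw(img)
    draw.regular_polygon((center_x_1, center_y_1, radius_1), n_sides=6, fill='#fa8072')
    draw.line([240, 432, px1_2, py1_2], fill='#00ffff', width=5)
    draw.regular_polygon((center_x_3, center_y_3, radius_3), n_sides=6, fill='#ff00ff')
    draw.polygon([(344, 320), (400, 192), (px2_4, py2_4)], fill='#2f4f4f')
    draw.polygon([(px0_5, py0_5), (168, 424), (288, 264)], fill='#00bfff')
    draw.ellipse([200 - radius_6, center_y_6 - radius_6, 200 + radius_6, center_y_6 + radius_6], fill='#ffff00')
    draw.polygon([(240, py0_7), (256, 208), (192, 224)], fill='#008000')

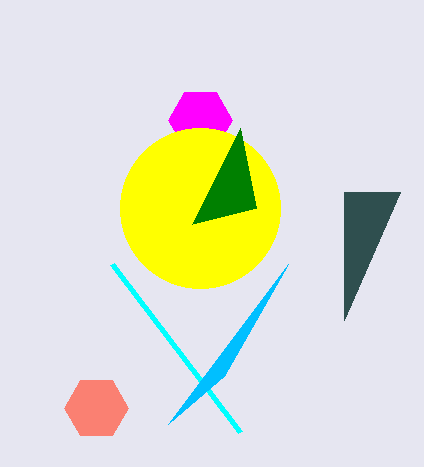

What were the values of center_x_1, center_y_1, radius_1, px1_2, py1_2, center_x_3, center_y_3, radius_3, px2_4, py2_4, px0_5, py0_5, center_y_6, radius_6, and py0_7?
center_x_1 = 96, center_y_1 = 408, radius_1 = 32, px1_2 = 112, py1_2 = 264, center_x_3 = 200, center_y_3 = 120, radius_3 = 32, px2_4 = 344, py2_4 = 192, px0_5 = 224, py0_5 = 376, center_y_6 = 208, radius_6 = 80, py0_7 = 128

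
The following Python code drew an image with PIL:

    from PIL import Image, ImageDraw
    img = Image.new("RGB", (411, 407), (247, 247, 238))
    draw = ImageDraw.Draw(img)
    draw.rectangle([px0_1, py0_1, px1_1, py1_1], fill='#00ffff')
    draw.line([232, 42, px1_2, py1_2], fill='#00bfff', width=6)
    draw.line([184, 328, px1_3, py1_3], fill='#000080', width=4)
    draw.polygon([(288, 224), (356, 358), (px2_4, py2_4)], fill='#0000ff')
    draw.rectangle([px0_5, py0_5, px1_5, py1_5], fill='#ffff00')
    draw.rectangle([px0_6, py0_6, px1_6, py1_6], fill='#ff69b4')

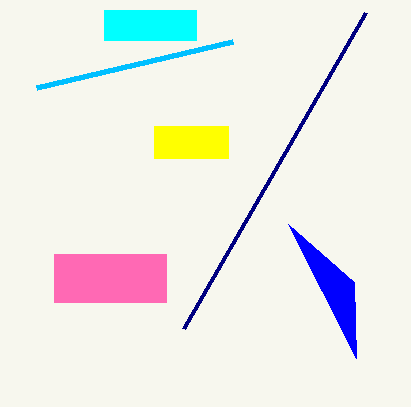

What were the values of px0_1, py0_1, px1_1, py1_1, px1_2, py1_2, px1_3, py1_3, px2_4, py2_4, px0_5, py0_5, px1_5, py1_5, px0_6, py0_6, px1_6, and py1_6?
px0_1 = 104, py0_1 = 10, px1_1 = 196, py1_1 = 40, px1_2 = 36, py1_2 = 88, px1_3 = 366, py1_3 = 12, px2_4 = 354, py2_4 = 282, px0_5 = 154, py0_5 = 126, px1_5 = 228, py1_5 = 158, px0_6 = 54, py0_6 = 254, px1_6 = 166, py1_6 = 302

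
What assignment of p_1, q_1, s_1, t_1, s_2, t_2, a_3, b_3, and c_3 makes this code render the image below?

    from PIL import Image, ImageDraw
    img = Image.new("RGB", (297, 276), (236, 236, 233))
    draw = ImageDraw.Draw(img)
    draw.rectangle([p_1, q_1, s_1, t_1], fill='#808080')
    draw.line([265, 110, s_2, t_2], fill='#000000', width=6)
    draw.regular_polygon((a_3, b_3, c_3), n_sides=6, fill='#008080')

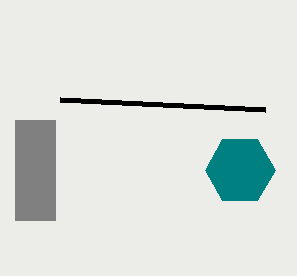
p_1 = 15
q_1 = 120
s_1 = 55
t_1 = 220
s_2 = 60
t_2 = 100
a_3 = 240
b_3 = 170
c_3 = 35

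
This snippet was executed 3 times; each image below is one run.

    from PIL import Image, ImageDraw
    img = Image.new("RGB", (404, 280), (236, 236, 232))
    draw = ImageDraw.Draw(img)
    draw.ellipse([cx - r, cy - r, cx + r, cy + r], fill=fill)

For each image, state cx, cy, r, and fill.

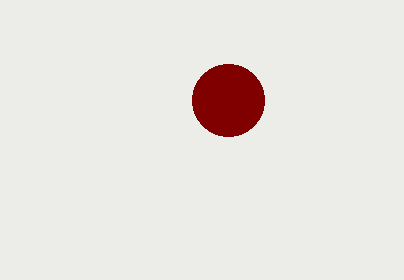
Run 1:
cx = 228
cy = 100
r = 36
fill = 'maroon'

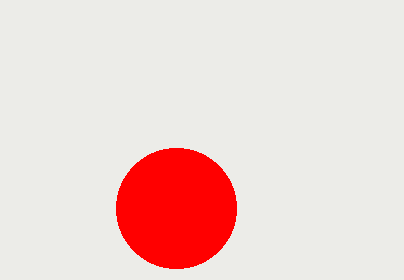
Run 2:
cx = 176; cy = 208; r = 60; fill = 'red'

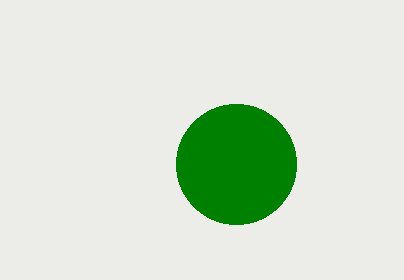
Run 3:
cx = 236; cy = 164; r = 60; fill = 'green'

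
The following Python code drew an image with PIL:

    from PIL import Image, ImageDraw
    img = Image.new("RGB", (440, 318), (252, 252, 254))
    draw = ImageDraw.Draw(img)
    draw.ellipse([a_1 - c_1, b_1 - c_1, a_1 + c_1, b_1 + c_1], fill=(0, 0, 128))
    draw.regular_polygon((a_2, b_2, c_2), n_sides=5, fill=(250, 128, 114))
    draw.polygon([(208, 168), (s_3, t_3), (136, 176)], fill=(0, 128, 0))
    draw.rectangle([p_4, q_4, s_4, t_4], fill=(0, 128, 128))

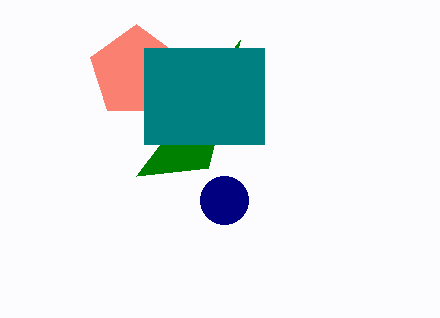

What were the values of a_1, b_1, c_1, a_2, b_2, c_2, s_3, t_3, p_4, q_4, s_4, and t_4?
a_1 = 224, b_1 = 200, c_1 = 24, a_2 = 136, b_2 = 72, c_2 = 48, s_3 = 240, t_3 = 40, p_4 = 144, q_4 = 48, s_4 = 264, t_4 = 144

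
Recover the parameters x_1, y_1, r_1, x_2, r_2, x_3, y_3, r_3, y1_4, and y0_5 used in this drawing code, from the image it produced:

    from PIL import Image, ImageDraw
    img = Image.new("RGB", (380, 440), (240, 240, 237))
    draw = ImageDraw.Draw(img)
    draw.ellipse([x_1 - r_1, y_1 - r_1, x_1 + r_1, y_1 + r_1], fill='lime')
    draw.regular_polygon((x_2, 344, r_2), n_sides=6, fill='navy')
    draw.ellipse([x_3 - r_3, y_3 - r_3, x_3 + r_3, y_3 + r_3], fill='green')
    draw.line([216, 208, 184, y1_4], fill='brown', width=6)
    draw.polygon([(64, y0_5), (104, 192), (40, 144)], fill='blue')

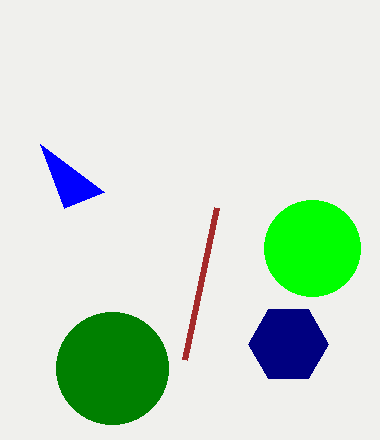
x_1 = 312, y_1 = 248, r_1 = 48, x_2 = 288, r_2 = 40, x_3 = 112, y_3 = 368, r_3 = 56, y1_4 = 360, y0_5 = 208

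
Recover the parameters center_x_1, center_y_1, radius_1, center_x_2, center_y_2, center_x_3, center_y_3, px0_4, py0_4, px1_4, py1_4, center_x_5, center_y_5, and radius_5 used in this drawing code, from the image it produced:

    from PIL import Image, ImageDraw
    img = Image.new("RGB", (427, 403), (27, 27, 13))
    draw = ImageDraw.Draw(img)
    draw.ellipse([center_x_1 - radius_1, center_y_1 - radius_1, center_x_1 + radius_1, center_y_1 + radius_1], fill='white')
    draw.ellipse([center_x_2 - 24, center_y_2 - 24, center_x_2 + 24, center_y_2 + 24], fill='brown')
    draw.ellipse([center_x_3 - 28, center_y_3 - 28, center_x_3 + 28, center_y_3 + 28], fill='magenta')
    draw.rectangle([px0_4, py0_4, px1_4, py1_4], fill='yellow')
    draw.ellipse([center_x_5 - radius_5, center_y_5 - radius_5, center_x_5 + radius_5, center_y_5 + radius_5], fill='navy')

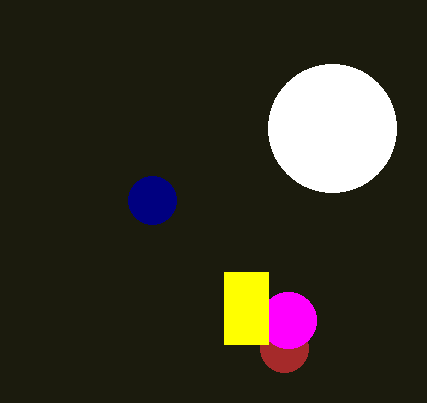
center_x_1 = 332
center_y_1 = 128
radius_1 = 64
center_x_2 = 284
center_y_2 = 348
center_x_3 = 288
center_y_3 = 320
px0_4 = 224
py0_4 = 272
px1_4 = 268
py1_4 = 344
center_x_5 = 152
center_y_5 = 200
radius_5 = 24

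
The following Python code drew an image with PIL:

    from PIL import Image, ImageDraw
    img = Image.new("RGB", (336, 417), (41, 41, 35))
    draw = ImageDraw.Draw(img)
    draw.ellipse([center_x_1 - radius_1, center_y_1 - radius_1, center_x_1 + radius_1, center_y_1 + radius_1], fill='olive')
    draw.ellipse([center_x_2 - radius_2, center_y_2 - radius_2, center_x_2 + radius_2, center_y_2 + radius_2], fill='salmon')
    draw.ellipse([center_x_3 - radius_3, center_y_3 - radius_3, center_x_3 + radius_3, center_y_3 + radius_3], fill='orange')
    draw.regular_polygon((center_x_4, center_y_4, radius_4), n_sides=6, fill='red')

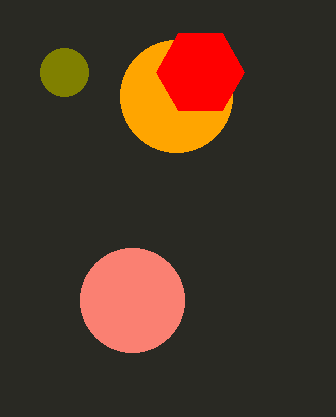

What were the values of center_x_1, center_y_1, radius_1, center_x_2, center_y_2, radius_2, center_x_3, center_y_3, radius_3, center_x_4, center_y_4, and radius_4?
center_x_1 = 64, center_y_1 = 72, radius_1 = 24, center_x_2 = 132, center_y_2 = 300, radius_2 = 52, center_x_3 = 176, center_y_3 = 96, radius_3 = 56, center_x_4 = 200, center_y_4 = 72, radius_4 = 44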